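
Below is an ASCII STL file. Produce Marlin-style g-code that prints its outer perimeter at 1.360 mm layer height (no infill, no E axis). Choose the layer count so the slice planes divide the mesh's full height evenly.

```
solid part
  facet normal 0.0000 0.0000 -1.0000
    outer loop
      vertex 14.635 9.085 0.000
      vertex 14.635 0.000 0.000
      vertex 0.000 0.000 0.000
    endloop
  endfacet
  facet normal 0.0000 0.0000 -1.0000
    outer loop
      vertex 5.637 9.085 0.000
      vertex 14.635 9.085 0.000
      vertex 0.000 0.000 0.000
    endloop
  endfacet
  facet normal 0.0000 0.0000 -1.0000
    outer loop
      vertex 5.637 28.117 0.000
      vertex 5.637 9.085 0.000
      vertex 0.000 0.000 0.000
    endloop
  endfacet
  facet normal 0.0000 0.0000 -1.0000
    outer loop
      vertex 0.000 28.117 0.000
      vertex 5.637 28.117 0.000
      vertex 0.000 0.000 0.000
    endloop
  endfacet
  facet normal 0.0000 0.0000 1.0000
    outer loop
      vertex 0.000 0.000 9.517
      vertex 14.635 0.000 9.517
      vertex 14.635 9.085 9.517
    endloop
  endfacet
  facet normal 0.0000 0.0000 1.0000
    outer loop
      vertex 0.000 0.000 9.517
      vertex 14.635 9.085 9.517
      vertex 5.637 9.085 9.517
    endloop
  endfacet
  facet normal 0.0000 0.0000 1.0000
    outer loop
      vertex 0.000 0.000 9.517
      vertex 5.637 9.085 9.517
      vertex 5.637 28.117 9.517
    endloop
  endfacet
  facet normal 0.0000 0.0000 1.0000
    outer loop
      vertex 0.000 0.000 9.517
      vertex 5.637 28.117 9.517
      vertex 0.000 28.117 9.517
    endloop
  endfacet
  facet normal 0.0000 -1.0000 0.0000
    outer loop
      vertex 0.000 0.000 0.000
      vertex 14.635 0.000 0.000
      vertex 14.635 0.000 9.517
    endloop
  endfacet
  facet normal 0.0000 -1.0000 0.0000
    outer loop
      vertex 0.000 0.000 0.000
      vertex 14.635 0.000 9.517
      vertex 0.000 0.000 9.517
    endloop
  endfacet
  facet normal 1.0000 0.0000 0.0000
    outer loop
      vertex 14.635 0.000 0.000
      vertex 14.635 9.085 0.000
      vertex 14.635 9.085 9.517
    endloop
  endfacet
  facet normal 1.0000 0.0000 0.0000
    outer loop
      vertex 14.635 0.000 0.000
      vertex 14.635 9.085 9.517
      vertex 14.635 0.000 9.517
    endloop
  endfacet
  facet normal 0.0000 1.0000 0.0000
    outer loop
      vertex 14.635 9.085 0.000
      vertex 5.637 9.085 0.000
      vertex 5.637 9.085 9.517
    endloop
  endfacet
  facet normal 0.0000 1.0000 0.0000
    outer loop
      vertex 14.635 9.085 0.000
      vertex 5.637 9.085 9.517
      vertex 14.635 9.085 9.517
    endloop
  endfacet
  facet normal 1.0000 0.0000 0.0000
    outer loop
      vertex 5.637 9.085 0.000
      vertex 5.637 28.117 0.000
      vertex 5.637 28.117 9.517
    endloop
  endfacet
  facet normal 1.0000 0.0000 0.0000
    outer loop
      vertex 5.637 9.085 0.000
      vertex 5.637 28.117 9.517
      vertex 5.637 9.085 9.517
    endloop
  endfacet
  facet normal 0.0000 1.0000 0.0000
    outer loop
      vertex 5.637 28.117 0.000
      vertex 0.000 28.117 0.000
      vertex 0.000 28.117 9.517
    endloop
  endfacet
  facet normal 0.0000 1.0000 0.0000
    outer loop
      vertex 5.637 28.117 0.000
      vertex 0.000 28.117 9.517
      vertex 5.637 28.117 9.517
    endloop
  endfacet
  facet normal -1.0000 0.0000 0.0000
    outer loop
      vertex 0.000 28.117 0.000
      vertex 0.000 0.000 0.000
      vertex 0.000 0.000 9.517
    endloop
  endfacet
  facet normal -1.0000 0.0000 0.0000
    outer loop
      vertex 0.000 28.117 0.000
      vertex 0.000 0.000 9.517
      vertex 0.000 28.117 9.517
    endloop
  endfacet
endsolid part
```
; perimeter-only toolpath
G21 ; units = mm
G90 ; absolute positioning
G28 ; home
; layer 1
G0 Z1.360
G0 X0.000 Y0.000
G1 X14.635 Y0.000
G1 X14.635 Y9.085
G1 X5.637 Y9.085
G1 X5.637 Y28.117
G1 X0.000 Y28.117
G1 X0.000 Y0.000
; layer 2
G0 Z2.719
G0 X0.000 Y0.000
G1 X14.635 Y0.000
G1 X14.635 Y9.085
G1 X5.637 Y9.085
G1 X5.637 Y28.117
G1 X0.000 Y28.117
G1 X0.000 Y0.000
; layer 3
G0 Z4.079
G0 X0.000 Y0.000
G1 X14.635 Y0.000
G1 X14.635 Y9.085
G1 X5.637 Y9.085
G1 X5.637 Y28.117
G1 X0.000 Y28.117
G1 X0.000 Y0.000
; layer 4
G0 Z5.438
G0 X0.000 Y0.000
G1 X14.635 Y0.000
G1 X14.635 Y9.085
G1 X5.637 Y9.085
G1 X5.637 Y28.117
G1 X0.000 Y28.117
G1 X0.000 Y0.000
; layer 5
G0 Z6.798
G0 X0.000 Y0.000
G1 X14.635 Y0.000
G1 X14.635 Y9.085
G1 X5.637 Y9.085
G1 X5.637 Y28.117
G1 X0.000 Y28.117
G1 X0.000 Y0.000
; layer 6
G0 Z8.157
G0 X0.000 Y0.000
G1 X14.635 Y0.000
G1 X14.635 Y9.085
G1 X5.637 Y9.085
G1 X5.637 Y28.117
G1 X0.000 Y28.117
G1 X0.000 Y0.000
; layer 7
G0 Z9.517
G0 X0.000 Y0.000
G1 X14.635 Y0.000
G1 X14.635 Y9.085
G1 X5.637 Y9.085
G1 X5.637 Y28.117
G1 X0.000 Y28.117
G1 X0.000 Y0.000
M2 ; end

The solid is an L-shaped prism: outer 14.6 × 28.1 mm, arm thicknesses ≈ 9.09 mm (horizontal) and 5.64 mm (vertical), extruded 9.52 mm in z. Slicing at Δz = 1.360 mm — 7 equal slices spanning the solid's height, so layer i sits at z = i·h/7 — gives 7 non-empty perimeters. Each is a 6-segment closed polygon; G0 lifts to the layer z and rapids to the start vertex, then G1 traces the edges.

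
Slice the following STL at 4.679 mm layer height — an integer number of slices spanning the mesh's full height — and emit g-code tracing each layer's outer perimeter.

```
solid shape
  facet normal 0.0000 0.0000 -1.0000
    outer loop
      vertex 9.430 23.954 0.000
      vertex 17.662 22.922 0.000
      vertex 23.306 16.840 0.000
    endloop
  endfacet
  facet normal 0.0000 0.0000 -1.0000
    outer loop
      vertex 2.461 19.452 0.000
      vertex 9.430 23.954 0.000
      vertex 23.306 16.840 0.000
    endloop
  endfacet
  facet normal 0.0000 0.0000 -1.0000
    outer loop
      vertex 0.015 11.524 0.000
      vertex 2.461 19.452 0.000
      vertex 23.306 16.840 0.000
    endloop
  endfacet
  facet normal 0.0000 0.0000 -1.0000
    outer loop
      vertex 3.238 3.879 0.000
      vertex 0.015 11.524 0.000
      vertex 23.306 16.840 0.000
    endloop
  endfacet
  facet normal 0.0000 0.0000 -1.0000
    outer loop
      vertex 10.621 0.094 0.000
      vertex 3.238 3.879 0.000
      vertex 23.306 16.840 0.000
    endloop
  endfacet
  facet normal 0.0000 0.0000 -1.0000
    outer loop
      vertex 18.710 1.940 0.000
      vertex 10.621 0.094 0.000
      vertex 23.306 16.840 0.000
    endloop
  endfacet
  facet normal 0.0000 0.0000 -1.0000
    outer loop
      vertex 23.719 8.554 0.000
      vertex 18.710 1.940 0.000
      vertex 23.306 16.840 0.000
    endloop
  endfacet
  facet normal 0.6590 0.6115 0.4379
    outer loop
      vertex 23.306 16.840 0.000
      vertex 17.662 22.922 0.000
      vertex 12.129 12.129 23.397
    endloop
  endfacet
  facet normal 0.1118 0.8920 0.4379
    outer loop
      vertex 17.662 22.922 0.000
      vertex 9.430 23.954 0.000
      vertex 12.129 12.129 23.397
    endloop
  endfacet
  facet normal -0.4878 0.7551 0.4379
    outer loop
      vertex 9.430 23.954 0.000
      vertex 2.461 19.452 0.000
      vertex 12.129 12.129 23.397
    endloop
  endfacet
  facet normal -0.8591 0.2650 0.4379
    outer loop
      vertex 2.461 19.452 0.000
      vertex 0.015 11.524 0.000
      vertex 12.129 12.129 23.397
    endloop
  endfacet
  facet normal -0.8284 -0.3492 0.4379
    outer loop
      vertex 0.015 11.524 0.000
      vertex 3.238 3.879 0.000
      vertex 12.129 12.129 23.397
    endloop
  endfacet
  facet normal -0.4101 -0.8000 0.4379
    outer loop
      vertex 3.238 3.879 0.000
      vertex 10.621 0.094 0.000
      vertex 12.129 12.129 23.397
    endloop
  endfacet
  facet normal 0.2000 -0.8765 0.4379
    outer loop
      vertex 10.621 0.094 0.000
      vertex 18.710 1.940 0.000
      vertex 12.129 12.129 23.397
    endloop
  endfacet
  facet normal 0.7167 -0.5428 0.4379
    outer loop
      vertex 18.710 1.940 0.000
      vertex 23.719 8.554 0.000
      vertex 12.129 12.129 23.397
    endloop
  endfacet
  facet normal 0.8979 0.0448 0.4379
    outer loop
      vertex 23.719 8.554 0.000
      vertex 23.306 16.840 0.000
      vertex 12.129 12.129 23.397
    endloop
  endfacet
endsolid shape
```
; perimeter-only toolpath
G21 ; units = mm
G90 ; absolute positioning
G28 ; home
; layer 1
G0 Z4.679
G0 X21.071 Y15.898
G1 X16.555 Y20.763
G1 X9.970 Y21.589
G1 X4.395 Y17.987
G1 X2.438 Y11.645
G1 X5.016 Y5.529
G1 X10.923 Y2.501
G1 X17.394 Y3.978
G1 X21.401 Y9.269
G1 X21.071 Y15.898
; layer 2
G0 Z9.359
G0 X18.835 Y14.956
G1 X15.449 Y18.605
G1 X10.510 Y19.224
G1 X6.328 Y16.523
G1 X4.861 Y11.766
G1 X6.794 Y7.179
G1 X11.224 Y4.908
G1 X16.078 Y6.016
G1 X19.083 Y9.984
G1 X18.835 Y14.956
; layer 3
G0 Z14.038
G0 X16.600 Y14.013
G1 X14.342 Y16.446
G1 X11.049 Y16.859
G1 X8.262 Y15.058
G1 X7.283 Y11.887
G1 X8.573 Y8.829
G1 X11.526 Y7.315
G1 X14.761 Y8.053
G1 X16.765 Y10.699
G1 X16.600 Y14.013
; layer 4
G0 Z18.718
G0 X14.364 Y13.071
G1 X13.236 Y14.288
G1 X11.589 Y14.494
G1 X10.195 Y13.594
G1 X9.706 Y12.008
G1 X10.351 Y10.479
G1 X11.827 Y9.722
G1 X13.445 Y10.091
G1 X14.447 Y11.414
G1 X14.364 Y13.071
M2 ; end

The solid is a regular 9-sided pyramid, base circumscribed radius ≈ 12.1 mm, apex at z ≈ 23.4 mm. Slicing at Δz = 4.679 mm — 5 equal slices spanning the solid's height, so layer i sits at z = i·h/5 — gives 4 non-empty perimeters. Each is a 9-segment closed polygon; G0 lifts to the layer z and rapids to the start vertex, then G1 traces the edges. The cross-section shrinks linearly with z (the slice at the apex is degenerate and omitted).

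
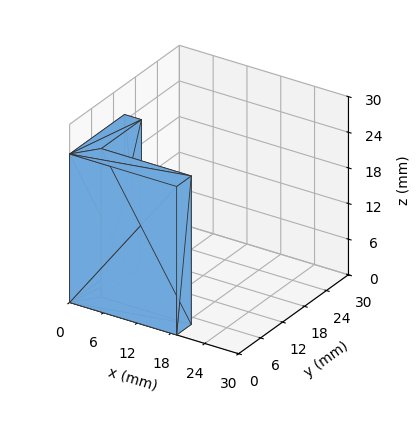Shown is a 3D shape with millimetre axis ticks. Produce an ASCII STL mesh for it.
Reading the render: the shape is an L-shaped prism: outer 19 × 15 mm, arm thicknesses ≈ 4 mm (horizontal) and 3 mm (vertical), extruded 25 mm in z (dimensions read to the nearest mm from the axis ticks). For the STL, each face is triangulated and given an outward normal.

solid part
  facet normal 0.0000 0.0000 -1.0000
    outer loop
      vertex 19.00 4.00 0.00
      vertex 19.00 0.00 0.00
      vertex 0.00 0.00 0.00
    endloop
  endfacet
  facet normal 0.0000 0.0000 -1.0000
    outer loop
      vertex 3.00 4.00 0.00
      vertex 19.00 4.00 0.00
      vertex 0.00 0.00 0.00
    endloop
  endfacet
  facet normal 0.0000 0.0000 -1.0000
    outer loop
      vertex 3.00 15.00 0.00
      vertex 3.00 4.00 0.00
      vertex 0.00 0.00 0.00
    endloop
  endfacet
  facet normal 0.0000 0.0000 -1.0000
    outer loop
      vertex 0.00 15.00 0.00
      vertex 3.00 15.00 0.00
      vertex 0.00 0.00 0.00
    endloop
  endfacet
  facet normal 0.0000 0.0000 1.0000
    outer loop
      vertex 0.00 0.00 25.00
      vertex 19.00 0.00 25.00
      vertex 19.00 4.00 25.00
    endloop
  endfacet
  facet normal 0.0000 0.0000 1.0000
    outer loop
      vertex 0.00 0.00 25.00
      vertex 19.00 4.00 25.00
      vertex 3.00 4.00 25.00
    endloop
  endfacet
  facet normal 0.0000 0.0000 1.0000
    outer loop
      vertex 0.00 0.00 25.00
      vertex 3.00 4.00 25.00
      vertex 3.00 15.00 25.00
    endloop
  endfacet
  facet normal 0.0000 0.0000 1.0000
    outer loop
      vertex 0.00 0.00 25.00
      vertex 3.00 15.00 25.00
      vertex 0.00 15.00 25.00
    endloop
  endfacet
  facet normal 0.0000 -1.0000 0.0000
    outer loop
      vertex 0.00 0.00 0.00
      vertex 19.00 0.00 0.00
      vertex 19.00 0.00 25.00
    endloop
  endfacet
  facet normal 0.0000 -1.0000 0.0000
    outer loop
      vertex 0.00 0.00 0.00
      vertex 19.00 0.00 25.00
      vertex 0.00 0.00 25.00
    endloop
  endfacet
  facet normal 1.0000 0.0000 0.0000
    outer loop
      vertex 19.00 0.00 0.00
      vertex 19.00 4.00 0.00
      vertex 19.00 4.00 25.00
    endloop
  endfacet
  facet normal 1.0000 0.0000 0.0000
    outer loop
      vertex 19.00 0.00 0.00
      vertex 19.00 4.00 25.00
      vertex 19.00 0.00 25.00
    endloop
  endfacet
  facet normal 0.0000 1.0000 0.0000
    outer loop
      vertex 19.00 4.00 0.00
      vertex 3.00 4.00 0.00
      vertex 3.00 4.00 25.00
    endloop
  endfacet
  facet normal 0.0000 1.0000 0.0000
    outer loop
      vertex 19.00 4.00 0.00
      vertex 3.00 4.00 25.00
      vertex 19.00 4.00 25.00
    endloop
  endfacet
  facet normal 1.0000 0.0000 0.0000
    outer loop
      vertex 3.00 4.00 0.00
      vertex 3.00 15.00 0.00
      vertex 3.00 15.00 25.00
    endloop
  endfacet
  facet normal 1.0000 0.0000 0.0000
    outer loop
      vertex 3.00 4.00 0.00
      vertex 3.00 15.00 25.00
      vertex 3.00 4.00 25.00
    endloop
  endfacet
  facet normal 0.0000 1.0000 0.0000
    outer loop
      vertex 3.00 15.00 0.00
      vertex 0.00 15.00 0.00
      vertex 0.00 15.00 25.00
    endloop
  endfacet
  facet normal 0.0000 1.0000 0.0000
    outer loop
      vertex 3.00 15.00 0.00
      vertex 0.00 15.00 25.00
      vertex 3.00 15.00 25.00
    endloop
  endfacet
  facet normal -1.0000 0.0000 0.0000
    outer loop
      vertex 0.00 15.00 0.00
      vertex 0.00 0.00 0.00
      vertex 0.00 0.00 25.00
    endloop
  endfacet
  facet normal -1.0000 0.0000 0.0000
    outer loop
      vertex 0.00 15.00 0.00
      vertex 0.00 0.00 25.00
      vertex 0.00 15.00 25.00
    endloop
  endfacet
endsolid part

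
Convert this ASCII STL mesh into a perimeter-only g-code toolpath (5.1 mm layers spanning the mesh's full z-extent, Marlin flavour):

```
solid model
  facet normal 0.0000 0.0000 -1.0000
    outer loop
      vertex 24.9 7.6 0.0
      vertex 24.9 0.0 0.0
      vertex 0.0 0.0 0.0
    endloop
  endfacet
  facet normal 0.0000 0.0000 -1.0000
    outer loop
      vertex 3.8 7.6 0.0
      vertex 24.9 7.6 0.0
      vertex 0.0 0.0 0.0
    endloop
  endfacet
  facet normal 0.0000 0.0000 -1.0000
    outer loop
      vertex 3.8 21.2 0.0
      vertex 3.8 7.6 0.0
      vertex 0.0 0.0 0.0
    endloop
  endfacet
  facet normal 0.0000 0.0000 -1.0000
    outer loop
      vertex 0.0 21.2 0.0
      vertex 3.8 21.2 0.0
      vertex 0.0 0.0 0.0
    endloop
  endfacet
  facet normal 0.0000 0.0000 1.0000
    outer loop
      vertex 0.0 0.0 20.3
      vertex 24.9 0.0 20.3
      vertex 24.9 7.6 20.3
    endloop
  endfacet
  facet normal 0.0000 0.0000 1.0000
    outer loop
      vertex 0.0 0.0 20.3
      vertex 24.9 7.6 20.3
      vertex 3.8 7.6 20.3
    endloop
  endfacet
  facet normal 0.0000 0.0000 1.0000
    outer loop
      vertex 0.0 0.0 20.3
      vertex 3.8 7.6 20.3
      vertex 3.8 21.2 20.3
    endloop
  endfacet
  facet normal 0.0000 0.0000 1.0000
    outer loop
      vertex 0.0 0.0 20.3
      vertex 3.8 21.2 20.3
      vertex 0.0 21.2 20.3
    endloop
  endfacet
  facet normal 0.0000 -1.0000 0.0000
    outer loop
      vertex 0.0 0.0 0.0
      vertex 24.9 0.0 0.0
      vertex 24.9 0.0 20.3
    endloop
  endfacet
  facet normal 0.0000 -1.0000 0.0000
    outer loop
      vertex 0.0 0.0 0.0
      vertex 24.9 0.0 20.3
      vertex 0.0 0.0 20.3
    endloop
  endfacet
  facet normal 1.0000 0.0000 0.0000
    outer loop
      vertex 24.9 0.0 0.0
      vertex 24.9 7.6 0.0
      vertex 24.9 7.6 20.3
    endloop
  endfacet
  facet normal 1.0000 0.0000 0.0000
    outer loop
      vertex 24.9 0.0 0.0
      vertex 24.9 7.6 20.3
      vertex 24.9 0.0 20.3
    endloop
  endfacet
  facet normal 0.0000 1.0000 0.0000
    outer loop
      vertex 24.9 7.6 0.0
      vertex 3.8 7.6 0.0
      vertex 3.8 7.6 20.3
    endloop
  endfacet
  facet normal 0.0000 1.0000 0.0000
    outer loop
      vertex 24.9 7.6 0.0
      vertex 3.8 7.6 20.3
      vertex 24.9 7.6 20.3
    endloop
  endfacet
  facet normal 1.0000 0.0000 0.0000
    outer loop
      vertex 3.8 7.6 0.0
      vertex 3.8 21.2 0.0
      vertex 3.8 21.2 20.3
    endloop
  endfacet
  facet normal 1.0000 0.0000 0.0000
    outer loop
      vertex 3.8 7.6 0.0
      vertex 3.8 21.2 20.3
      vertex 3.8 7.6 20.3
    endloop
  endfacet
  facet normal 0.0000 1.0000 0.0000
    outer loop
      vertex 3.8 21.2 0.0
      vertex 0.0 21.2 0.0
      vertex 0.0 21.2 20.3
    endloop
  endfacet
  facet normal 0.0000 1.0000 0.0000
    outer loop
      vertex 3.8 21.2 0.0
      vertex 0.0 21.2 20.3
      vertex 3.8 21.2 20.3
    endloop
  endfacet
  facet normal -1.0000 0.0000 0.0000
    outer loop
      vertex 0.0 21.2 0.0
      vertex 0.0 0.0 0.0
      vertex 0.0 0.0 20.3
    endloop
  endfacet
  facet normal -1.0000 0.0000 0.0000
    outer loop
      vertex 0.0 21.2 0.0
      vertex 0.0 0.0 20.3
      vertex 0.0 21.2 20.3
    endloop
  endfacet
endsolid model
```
; perimeter-only toolpath
G21 ; units = mm
G90 ; absolute positioning
G28 ; home
; layer 1
G0 Z5.1
G0 X0.0 Y0.0
G1 X24.9 Y0.0
G1 X24.9 Y7.6
G1 X3.8 Y7.6
G1 X3.8 Y21.2
G1 X0.0 Y21.2
G1 X0.0 Y0.0
; layer 2
G0 Z10.2
G0 X0.0 Y0.0
G1 X24.9 Y0.0
G1 X24.9 Y7.6
G1 X3.8 Y7.6
G1 X3.8 Y21.2
G1 X0.0 Y21.2
G1 X0.0 Y0.0
; layer 3
G0 Z15.2
G0 X0.0 Y0.0
G1 X24.9 Y0.0
G1 X24.9 Y7.6
G1 X3.8 Y7.6
G1 X3.8 Y21.2
G1 X0.0 Y21.2
G1 X0.0 Y0.0
; layer 4
G0 Z20.3
G0 X0.0 Y0.0
G1 X24.9 Y0.0
G1 X24.9 Y7.6
G1 X3.8 Y7.6
G1 X3.8 Y21.2
G1 X0.0 Y21.2
G1 X0.0 Y0.0
M2 ; end

The solid is an L-shaped prism: outer 24.9 × 21.2 mm, arm thicknesses ≈ 7.6 mm (horizontal) and 3.8 mm (vertical), extruded 20.3 mm in z. Slicing at Δz = 5.1 mm — 4 equal slices spanning the solid's height, so layer i sits at z = i·h/4 — gives 4 non-empty perimeters. Each is a 6-segment closed polygon; G0 lifts to the layer z and rapids to the start vertex, then G1 traces the edges.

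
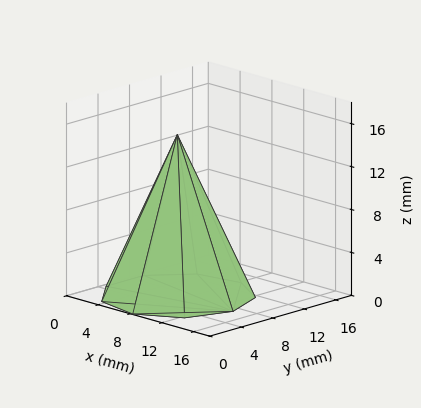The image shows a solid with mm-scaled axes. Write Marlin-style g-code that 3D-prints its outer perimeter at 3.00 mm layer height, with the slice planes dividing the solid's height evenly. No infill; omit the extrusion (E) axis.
Reading the render: the shape is a regular 9-sided pyramid, base circumscribed radius ≈ 7 mm, apex at z ≈ 15 mm (dimensions read to the nearest mm from the axis ticks). For the g-code, the solid's height is divided into equal slices at the stated Δz and each level perimeter traced with G1 moves after a G0 lift.

; perimeter-only toolpath
G21 ; units = mm
G90 ; absolute positioning
G28 ; home
; layer 1
G0 Z3.00
G0 X12.60 Y7.00
G1 X11.29 Y10.60
G1 X7.98 Y12.51
G1 X4.20 Y11.85
G1 X1.74 Y8.91
G1 X1.74 Y5.09
G1 X4.20 Y2.15
G1 X7.98 Y1.49
G1 X11.29 Y3.40
G1 X12.60 Y7.00
; layer 2
G0 Z6.00
G0 X11.20 Y7.00
G1 X10.22 Y9.70
G1 X7.73 Y11.13
G1 X4.90 Y10.64
G1 X3.05 Y8.43
G1 X3.05 Y5.57
G1 X4.90 Y3.36
G1 X7.73 Y2.87
G1 X10.22 Y4.30
G1 X11.20 Y7.00
; layer 3
G0 Z9.00
G0 X9.80 Y7.00
G1 X9.14 Y8.80
G1 X7.49 Y9.76
G1 X5.60 Y9.42
G1 X4.37 Y7.96
G1 X4.37 Y6.04
G1 X5.60 Y4.58
G1 X7.49 Y4.24
G1 X9.14 Y5.20
G1 X9.80 Y7.00
; layer 4
G0 Z12.00
G0 X8.40 Y7.00
G1 X8.07 Y7.90
G1 X7.24 Y8.38
G1 X6.30 Y8.21
G1 X5.68 Y7.48
G1 X5.68 Y6.52
G1 X6.30 Y5.79
G1 X7.24 Y5.62
G1 X8.07 Y6.10
G1 X8.40 Y7.00
M2 ; end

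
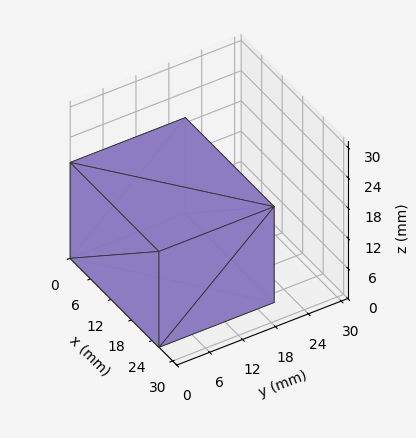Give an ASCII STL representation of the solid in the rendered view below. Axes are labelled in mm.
Reading the render: the shape is a rectangular box, roughly 26 × 21 mm footprint and 19 mm tall (dimensions read to the nearest mm from the axis ticks). For the STL, each face is triangulated and given an outward normal.

solid part
  facet normal 0.0000 0.0000 -1.0000
    outer loop
      vertex 26.000 21.000 0.000
      vertex 26.000 0.000 0.000
      vertex 0.000 0.000 0.000
    endloop
  endfacet
  facet normal 0.0000 0.0000 -1.0000
    outer loop
      vertex 0.000 21.000 0.000
      vertex 26.000 21.000 0.000
      vertex 0.000 0.000 0.000
    endloop
  endfacet
  facet normal 0.0000 0.0000 1.0000
    outer loop
      vertex 0.000 0.000 19.000
      vertex 26.000 0.000 19.000
      vertex 26.000 21.000 19.000
    endloop
  endfacet
  facet normal 0.0000 0.0000 1.0000
    outer loop
      vertex 0.000 0.000 19.000
      vertex 26.000 21.000 19.000
      vertex 0.000 21.000 19.000
    endloop
  endfacet
  facet normal 0.0000 -1.0000 0.0000
    outer loop
      vertex 0.000 0.000 0.000
      vertex 26.000 0.000 0.000
      vertex 26.000 0.000 19.000
    endloop
  endfacet
  facet normal 0.0000 -1.0000 0.0000
    outer loop
      vertex 0.000 0.000 0.000
      vertex 26.000 0.000 19.000
      vertex 0.000 0.000 19.000
    endloop
  endfacet
  facet normal 0.0000 1.0000 0.0000
    outer loop
      vertex 26.000 21.000 19.000
      vertex 26.000 21.000 0.000
      vertex 0.000 21.000 0.000
    endloop
  endfacet
  facet normal 0.0000 1.0000 0.0000
    outer loop
      vertex 0.000 21.000 19.000
      vertex 26.000 21.000 19.000
      vertex 0.000 21.000 0.000
    endloop
  endfacet
  facet normal -1.0000 0.0000 0.0000
    outer loop
      vertex 0.000 21.000 19.000
      vertex 0.000 21.000 0.000
      vertex 0.000 0.000 0.000
    endloop
  endfacet
  facet normal -1.0000 0.0000 0.0000
    outer loop
      vertex 0.000 0.000 19.000
      vertex 0.000 21.000 19.000
      vertex 0.000 0.000 0.000
    endloop
  endfacet
  facet normal 1.0000 0.0000 0.0000
    outer loop
      vertex 26.000 0.000 0.000
      vertex 26.000 21.000 0.000
      vertex 26.000 21.000 19.000
    endloop
  endfacet
  facet normal 1.0000 0.0000 0.0000
    outer loop
      vertex 26.000 0.000 0.000
      vertex 26.000 21.000 19.000
      vertex 26.000 0.000 19.000
    endloop
  endfacet
endsolid part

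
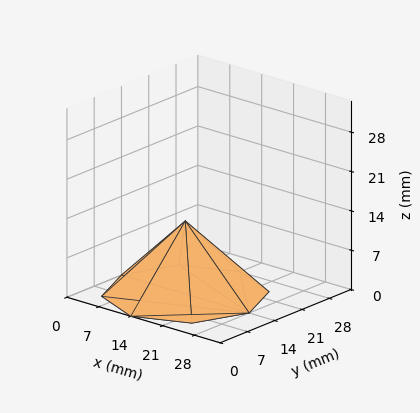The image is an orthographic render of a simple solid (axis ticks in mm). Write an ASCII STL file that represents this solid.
Reading the render: the shape is a regular 8-sided pyramid, base circumscribed radius ≈ 14 mm, apex at z ≈ 13 mm (dimensions read to the nearest mm from the axis ticks). For the STL, each face is triangulated and given an outward normal.

solid part
  facet normal 0.0000 0.0000 -1.0000
    outer loop
      vertex 14.0 28.0 0.0
      vertex 23.9 23.9 0.0
      vertex 28.0 14.0 0.0
    endloop
  endfacet
  facet normal 0.0000 0.0000 -1.0000
    outer loop
      vertex 4.1 23.9 0.0
      vertex 14.0 28.0 0.0
      vertex 28.0 14.0 0.0
    endloop
  endfacet
  facet normal 0.0000 0.0000 -1.0000
    outer loop
      vertex 0.0 14.0 0.0
      vertex 4.1 23.9 0.0
      vertex 28.0 14.0 0.0
    endloop
  endfacet
  facet normal 0.0000 0.0000 -1.0000
    outer loop
      vertex 4.1 4.1 0.0
      vertex 0.0 14.0 0.0
      vertex 28.0 14.0 0.0
    endloop
  endfacet
  facet normal 0.0000 0.0000 -1.0000
    outer loop
      vertex 14.0 0.0 0.0
      vertex 4.1 4.1 0.0
      vertex 28.0 14.0 0.0
    endloop
  endfacet
  facet normal 0.0000 0.0000 -1.0000
    outer loop
      vertex 23.9 4.1 0.0
      vertex 14.0 0.0 0.0
      vertex 28.0 14.0 0.0
    endloop
  endfacet
  facet normal 0.6549 0.2712 0.7053
    outer loop
      vertex 28.0 14.0 0.0
      vertex 23.9 23.9 0.0
      vertex 14.0 14.0 13.0
    endloop
  endfacet
  facet normal 0.2712 0.6549 0.7053
    outer loop
      vertex 23.9 23.9 0.0
      vertex 14.0 28.0 0.0
      vertex 14.0 14.0 13.0
    endloop
  endfacet
  facet normal -0.2712 0.6549 0.7053
    outer loop
      vertex 14.0 28.0 0.0
      vertex 4.1 23.9 0.0
      vertex 14.0 14.0 13.0
    endloop
  endfacet
  facet normal -0.6549 0.2712 0.7053
    outer loop
      vertex 4.1 23.9 0.0
      vertex 0.0 14.0 0.0
      vertex 14.0 14.0 13.0
    endloop
  endfacet
  facet normal -0.6549 -0.2712 0.7053
    outer loop
      vertex 0.0 14.0 0.0
      vertex 4.1 4.1 0.0
      vertex 14.0 14.0 13.0
    endloop
  endfacet
  facet normal -0.2712 -0.6549 0.7053
    outer loop
      vertex 4.1 4.1 0.0
      vertex 14.0 0.0 0.0
      vertex 14.0 14.0 13.0
    endloop
  endfacet
  facet normal 0.2712 -0.6549 0.7053
    outer loop
      vertex 14.0 0.0 0.0
      vertex 23.9 4.1 0.0
      vertex 14.0 14.0 13.0
    endloop
  endfacet
  facet normal 0.6549 -0.2712 0.7053
    outer loop
      vertex 23.9 4.1 0.0
      vertex 28.0 14.0 0.0
      vertex 14.0 14.0 13.0
    endloop
  endfacet
endsolid part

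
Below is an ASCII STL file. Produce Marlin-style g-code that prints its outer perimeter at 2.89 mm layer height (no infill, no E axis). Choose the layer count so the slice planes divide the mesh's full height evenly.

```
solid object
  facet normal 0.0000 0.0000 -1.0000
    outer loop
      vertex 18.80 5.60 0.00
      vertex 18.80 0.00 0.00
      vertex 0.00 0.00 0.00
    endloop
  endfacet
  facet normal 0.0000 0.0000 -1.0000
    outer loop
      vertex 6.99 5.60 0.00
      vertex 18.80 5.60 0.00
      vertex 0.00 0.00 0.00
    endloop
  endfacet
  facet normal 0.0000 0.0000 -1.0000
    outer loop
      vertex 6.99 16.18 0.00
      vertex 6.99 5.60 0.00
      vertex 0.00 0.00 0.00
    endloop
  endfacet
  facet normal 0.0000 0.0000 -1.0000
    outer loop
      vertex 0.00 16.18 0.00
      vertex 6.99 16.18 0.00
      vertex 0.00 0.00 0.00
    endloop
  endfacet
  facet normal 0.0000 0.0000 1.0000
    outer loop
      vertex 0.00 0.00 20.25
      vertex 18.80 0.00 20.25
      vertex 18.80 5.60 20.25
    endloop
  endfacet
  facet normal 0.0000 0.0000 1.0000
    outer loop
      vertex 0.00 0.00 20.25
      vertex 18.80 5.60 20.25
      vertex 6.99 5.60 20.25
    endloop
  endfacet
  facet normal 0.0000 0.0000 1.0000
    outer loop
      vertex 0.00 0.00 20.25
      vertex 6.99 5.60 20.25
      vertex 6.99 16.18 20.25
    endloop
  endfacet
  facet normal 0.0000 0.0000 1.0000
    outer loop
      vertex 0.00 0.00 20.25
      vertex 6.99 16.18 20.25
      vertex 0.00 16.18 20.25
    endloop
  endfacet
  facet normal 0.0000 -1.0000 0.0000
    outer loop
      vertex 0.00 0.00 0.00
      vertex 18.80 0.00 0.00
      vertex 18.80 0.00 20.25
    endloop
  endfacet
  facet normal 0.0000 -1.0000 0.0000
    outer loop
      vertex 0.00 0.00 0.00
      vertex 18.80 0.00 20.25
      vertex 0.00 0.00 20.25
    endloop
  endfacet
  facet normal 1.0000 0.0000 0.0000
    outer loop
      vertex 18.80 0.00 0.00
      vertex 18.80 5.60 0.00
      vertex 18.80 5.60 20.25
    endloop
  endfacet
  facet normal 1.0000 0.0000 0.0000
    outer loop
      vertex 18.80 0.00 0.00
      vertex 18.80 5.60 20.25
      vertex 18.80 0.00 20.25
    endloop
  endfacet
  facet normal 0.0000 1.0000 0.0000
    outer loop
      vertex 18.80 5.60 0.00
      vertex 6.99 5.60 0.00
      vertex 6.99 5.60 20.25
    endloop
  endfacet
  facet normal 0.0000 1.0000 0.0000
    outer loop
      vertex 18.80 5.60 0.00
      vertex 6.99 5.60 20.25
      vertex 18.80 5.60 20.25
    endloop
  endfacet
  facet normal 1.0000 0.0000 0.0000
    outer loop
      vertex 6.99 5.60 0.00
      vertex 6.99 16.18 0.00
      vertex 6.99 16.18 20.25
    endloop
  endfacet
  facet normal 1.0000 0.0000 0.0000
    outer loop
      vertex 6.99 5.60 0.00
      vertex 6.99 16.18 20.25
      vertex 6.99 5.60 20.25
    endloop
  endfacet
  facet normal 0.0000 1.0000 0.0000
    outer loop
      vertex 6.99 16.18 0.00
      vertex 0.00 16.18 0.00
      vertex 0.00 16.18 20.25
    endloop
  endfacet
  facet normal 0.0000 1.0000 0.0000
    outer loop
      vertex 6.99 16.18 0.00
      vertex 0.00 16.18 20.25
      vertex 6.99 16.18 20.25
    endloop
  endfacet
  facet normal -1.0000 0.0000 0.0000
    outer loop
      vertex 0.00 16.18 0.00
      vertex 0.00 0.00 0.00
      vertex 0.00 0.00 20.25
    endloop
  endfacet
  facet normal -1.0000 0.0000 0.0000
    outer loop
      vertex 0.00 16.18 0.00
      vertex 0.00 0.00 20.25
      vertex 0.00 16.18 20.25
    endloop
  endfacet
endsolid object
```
; perimeter-only toolpath
G21 ; units = mm
G90 ; absolute positioning
G28 ; home
; layer 1
G0 Z2.89
G0 X0.00 Y0.00
G1 X18.80 Y0.00
G1 X18.80 Y5.60
G1 X6.99 Y5.60
G1 X6.99 Y16.18
G1 X0.00 Y16.18
G1 X0.00 Y0.00
; layer 2
G0 Z5.79
G0 X0.00 Y0.00
G1 X18.80 Y0.00
G1 X18.80 Y5.60
G1 X6.99 Y5.60
G1 X6.99 Y16.18
G1 X0.00 Y16.18
G1 X0.00 Y0.00
; layer 3
G0 Z8.68
G0 X0.00 Y0.00
G1 X18.80 Y0.00
G1 X18.80 Y5.60
G1 X6.99 Y5.60
G1 X6.99 Y16.18
G1 X0.00 Y16.18
G1 X0.00 Y0.00
; layer 4
G0 Z11.57
G0 X0.00 Y0.00
G1 X18.80 Y0.00
G1 X18.80 Y5.60
G1 X6.99 Y5.60
G1 X6.99 Y16.18
G1 X0.00 Y16.18
G1 X0.00 Y0.00
; layer 5
G0 Z14.46
G0 X0.00 Y0.00
G1 X18.80 Y0.00
G1 X18.80 Y5.60
G1 X6.99 Y5.60
G1 X6.99 Y16.18
G1 X0.00 Y16.18
G1 X0.00 Y0.00
; layer 6
G0 Z17.36
G0 X0.00 Y0.00
G1 X18.80 Y0.00
G1 X18.80 Y5.60
G1 X6.99 Y5.60
G1 X6.99 Y16.18
G1 X0.00 Y16.18
G1 X0.00 Y0.00
; layer 7
G0 Z20.25
G0 X0.00 Y0.00
G1 X18.80 Y0.00
G1 X18.80 Y5.60
G1 X6.99 Y5.60
G1 X6.99 Y16.18
G1 X0.00 Y16.18
G1 X0.00 Y0.00
M2 ; end

The solid is an L-shaped prism: outer 18.8 × 16.2 mm, arm thicknesses ≈ 5.6 mm (horizontal) and 6.99 mm (vertical), extruded 20.2 mm in z. Slicing at Δz = 2.89 mm — 7 equal slices spanning the solid's height, so layer i sits at z = i·h/7 — gives 7 non-empty perimeters. Each is a 6-segment closed polygon; G0 lifts to the layer z and rapids to the start vertex, then G1 traces the edges.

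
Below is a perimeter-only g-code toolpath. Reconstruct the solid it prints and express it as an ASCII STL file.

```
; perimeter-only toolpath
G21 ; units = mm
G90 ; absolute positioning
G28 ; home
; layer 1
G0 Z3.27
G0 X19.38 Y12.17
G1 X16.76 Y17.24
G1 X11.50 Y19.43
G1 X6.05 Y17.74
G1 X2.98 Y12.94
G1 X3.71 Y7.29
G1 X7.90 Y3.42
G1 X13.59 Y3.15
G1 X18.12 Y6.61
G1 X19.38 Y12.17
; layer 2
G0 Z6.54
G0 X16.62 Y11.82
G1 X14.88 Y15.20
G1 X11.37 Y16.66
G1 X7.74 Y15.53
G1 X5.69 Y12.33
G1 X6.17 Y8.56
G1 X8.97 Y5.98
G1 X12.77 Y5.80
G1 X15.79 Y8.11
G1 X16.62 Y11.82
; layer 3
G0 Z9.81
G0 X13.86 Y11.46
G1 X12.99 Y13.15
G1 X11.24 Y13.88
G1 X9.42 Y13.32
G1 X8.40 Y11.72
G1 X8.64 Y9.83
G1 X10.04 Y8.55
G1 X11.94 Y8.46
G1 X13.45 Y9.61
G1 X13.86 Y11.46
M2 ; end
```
solid part
  facet normal 0.0000 0.0000 -1.0000
    outer loop
      vertex 11.63 22.21 0.00
      vertex 18.64 19.28 0.00
      vertex 22.13 12.53 0.00
    endloop
  endfacet
  facet normal 0.0000 0.0000 -1.0000
    outer loop
      vertex 4.37 19.95 0.00
      vertex 11.63 22.21 0.00
      vertex 22.13 12.53 0.00
    endloop
  endfacet
  facet normal 0.0000 0.0000 -1.0000
    outer loop
      vertex 0.27 13.55 0.00
      vertex 4.37 19.95 0.00
      vertex 22.13 12.53 0.00
    endloop
  endfacet
  facet normal 0.0000 0.0000 -1.0000
    outer loop
      vertex 1.24 6.01 0.00
      vertex 0.27 13.55 0.00
      vertex 22.13 12.53 0.00
    endloop
  endfacet
  facet normal 0.0000 0.0000 -1.0000
    outer loop
      vertex 6.83 0.86 0.00
      vertex 1.24 6.01 0.00
      vertex 22.13 12.53 0.00
    endloop
  endfacet
  facet normal 0.0000 0.0000 -1.0000
    outer loop
      vertex 14.42 0.50 0.00
      vertex 6.83 0.86 0.00
      vertex 22.13 12.53 0.00
    endloop
  endfacet
  facet normal 0.0000 0.0000 -1.0000
    outer loop
      vertex 20.46 5.11 0.00
      vertex 14.42 0.50 0.00
      vertex 22.13 12.53 0.00
    endloop
  endfacet
  facet normal 0.6942 0.3589 0.6239
    outer loop
      vertex 22.13 12.53 0.00
      vertex 18.64 19.28 0.00
      vertex 11.11 11.11 13.08
    endloop
  endfacet
  facet normal 0.3014 0.7211 0.6239
    outer loop
      vertex 18.64 19.28 0.00
      vertex 11.63 22.21 0.00
      vertex 11.11 11.11 13.08
    endloop
  endfacet
  facet normal -0.2323 0.7461 0.6240
    outer loop
      vertex 11.63 22.21 0.00
      vertex 4.37 19.95 0.00
      vertex 11.11 11.11 13.08
    endloop
  endfacet
  facet normal -0.6580 0.4215 0.6240
    outer loop
      vertex 4.37 19.95 0.00
      vertex 0.27 13.55 0.00
      vertex 11.11 11.11 13.08
    endloop
  endfacet
  facet normal -0.7752 -0.0997 0.6238
    outer loop
      vertex 0.27 13.55 0.00
      vertex 1.24 6.01 0.00
      vertex 11.11 11.11 13.08
    endloop
  endfacet
  facet normal -0.5296 -0.5748 0.6238
    outer loop
      vertex 1.24 6.01 0.00
      vertex 6.83 0.86 0.00
      vertex 11.11 11.11 13.08
    endloop
  endfacet
  facet normal -0.0370 -0.7807 0.6239
    outer loop
      vertex 6.83 0.86 0.00
      vertex 14.42 0.50 0.00
      vertex 11.11 11.11 13.08
    endloop
  endfacet
  facet normal 0.4741 -0.6212 0.6239
    outer loop
      vertex 14.42 0.50 0.00
      vertex 20.46 5.11 0.00
      vertex 11.11 11.11 13.08
    endloop
  endfacet
  facet normal 0.7625 -0.1716 0.6238
    outer loop
      vertex 20.46 5.11 0.00
      vertex 22.13 12.53 0.00
      vertex 11.11 11.11 13.08
    endloop
  endfacet
endsolid part

The G0 Z moves step by Δz≈3.27 mm. The G1 loops shrink linearly with z, so the solid tapers from its base footprint up to z≈13.1. Closing with a flat bottom cap and the tapered top and triangulating gives 16 facets — a regular 9-sided pyramid, base circumscribed radius ≈ 11.1 mm, apex at z ≈ 13.1 mm.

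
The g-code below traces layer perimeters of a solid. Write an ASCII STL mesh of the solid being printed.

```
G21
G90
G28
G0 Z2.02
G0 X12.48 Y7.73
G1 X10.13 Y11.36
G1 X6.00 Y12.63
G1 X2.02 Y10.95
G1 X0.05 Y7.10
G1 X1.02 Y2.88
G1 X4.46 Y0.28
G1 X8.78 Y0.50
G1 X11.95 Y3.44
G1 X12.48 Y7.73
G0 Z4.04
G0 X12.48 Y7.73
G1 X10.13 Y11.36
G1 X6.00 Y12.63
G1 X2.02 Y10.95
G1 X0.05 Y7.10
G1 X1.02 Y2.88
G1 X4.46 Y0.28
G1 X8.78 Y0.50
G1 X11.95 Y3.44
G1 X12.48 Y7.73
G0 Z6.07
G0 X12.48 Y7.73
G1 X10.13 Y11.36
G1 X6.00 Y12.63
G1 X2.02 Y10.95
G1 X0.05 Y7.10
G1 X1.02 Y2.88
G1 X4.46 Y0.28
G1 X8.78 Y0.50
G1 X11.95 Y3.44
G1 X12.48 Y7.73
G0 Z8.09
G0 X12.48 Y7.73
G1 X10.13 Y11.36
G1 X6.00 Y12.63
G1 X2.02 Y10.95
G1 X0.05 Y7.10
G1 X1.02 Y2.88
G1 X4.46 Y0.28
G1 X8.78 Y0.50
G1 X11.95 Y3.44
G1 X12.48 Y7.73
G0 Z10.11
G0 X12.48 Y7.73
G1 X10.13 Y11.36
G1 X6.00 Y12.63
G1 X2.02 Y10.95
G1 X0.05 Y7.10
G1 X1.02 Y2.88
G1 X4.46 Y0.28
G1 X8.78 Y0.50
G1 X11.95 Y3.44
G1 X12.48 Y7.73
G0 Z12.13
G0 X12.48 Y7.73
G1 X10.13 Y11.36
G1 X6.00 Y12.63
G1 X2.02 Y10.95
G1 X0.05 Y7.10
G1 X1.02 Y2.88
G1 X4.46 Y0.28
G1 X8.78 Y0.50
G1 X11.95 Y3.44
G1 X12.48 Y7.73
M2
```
solid part
  facet normal 0.0000 0.0000 -1.0000
    outer loop
      vertex 6.00 12.63 0.00
      vertex 10.13 11.36 0.00
      vertex 12.48 7.73 0.00
    endloop
  endfacet
  facet normal 0.0000 0.0000 -1.0000
    outer loop
      vertex 2.02 10.95 0.00
      vertex 6.00 12.63 0.00
      vertex 12.48 7.73 0.00
    endloop
  endfacet
  facet normal 0.0000 0.0000 -1.0000
    outer loop
      vertex 0.05 7.10 0.00
      vertex 2.02 10.95 0.00
      vertex 12.48 7.73 0.00
    endloop
  endfacet
  facet normal 0.0000 0.0000 -1.0000
    outer loop
      vertex 1.02 2.88 0.00
      vertex 0.05 7.10 0.00
      vertex 12.48 7.73 0.00
    endloop
  endfacet
  facet normal 0.0000 0.0000 -1.0000
    outer loop
      vertex 4.46 0.28 0.00
      vertex 1.02 2.88 0.00
      vertex 12.48 7.73 0.00
    endloop
  endfacet
  facet normal 0.0000 0.0000 -1.0000
    outer loop
      vertex 8.78 0.50 0.00
      vertex 4.46 0.28 0.00
      vertex 12.48 7.73 0.00
    endloop
  endfacet
  facet normal 0.0000 0.0000 -1.0000
    outer loop
      vertex 11.95 3.44 0.00
      vertex 8.78 0.50 0.00
      vertex 12.48 7.73 0.00
    endloop
  endfacet
  facet normal 0.0000 0.0000 1.0000
    outer loop
      vertex 12.48 7.73 12.13
      vertex 10.13 11.36 12.13
      vertex 6.00 12.63 12.13
    endloop
  endfacet
  facet normal 0.0000 0.0000 1.0000
    outer loop
      vertex 12.48 7.73 12.13
      vertex 6.00 12.63 12.13
      vertex 2.02 10.95 12.13
    endloop
  endfacet
  facet normal 0.0000 0.0000 1.0000
    outer loop
      vertex 12.48 7.73 12.13
      vertex 2.02 10.95 12.13
      vertex 0.05 7.10 12.13
    endloop
  endfacet
  facet normal 0.0000 0.0000 1.0000
    outer loop
      vertex 12.48 7.73 12.13
      vertex 0.05 7.10 12.13
      vertex 1.02 2.88 12.13
    endloop
  endfacet
  facet normal 0.0000 0.0000 1.0000
    outer loop
      vertex 12.48 7.73 12.13
      vertex 1.02 2.88 12.13
      vertex 4.46 0.28 12.13
    endloop
  endfacet
  facet normal 0.0000 0.0000 1.0000
    outer loop
      vertex 12.48 7.73 12.13
      vertex 4.46 0.28 12.13
      vertex 8.78 0.50 12.13
    endloop
  endfacet
  facet normal 0.0000 0.0000 1.0000
    outer loop
      vertex 12.48 7.73 12.13
      vertex 8.78 0.50 12.13
      vertex 11.95 3.44 12.13
    endloop
  endfacet
  facet normal 0.8394 0.5434 0.0000
    outer loop
      vertex 12.48 7.73 0.00
      vertex 10.13 11.36 0.00
      vertex 10.13 11.36 12.13
    endloop
  endfacet
  facet normal 0.8394 0.5434 0.0000
    outer loop
      vertex 12.48 7.73 0.00
      vertex 10.13 11.36 12.13
      vertex 12.48 7.73 12.13
    endloop
  endfacet
  facet normal 0.2939 0.9558 0.0000
    outer loop
      vertex 10.13 11.36 0.00
      vertex 6.00 12.63 0.00
      vertex 6.00 12.63 12.13
    endloop
  endfacet
  facet normal 0.2939 0.9558 0.0000
    outer loop
      vertex 10.13 11.36 0.00
      vertex 6.00 12.63 12.13
      vertex 10.13 11.36 12.13
    endloop
  endfacet
  facet normal -0.3889 0.9213 0.0000
    outer loop
      vertex 6.00 12.63 0.00
      vertex 2.02 10.95 0.00
      vertex 2.02 10.95 12.13
    endloop
  endfacet
  facet normal -0.3889 0.9213 0.0000
    outer loop
      vertex 6.00 12.63 0.00
      vertex 2.02 10.95 12.13
      vertex 6.00 12.63 12.13
    endloop
  endfacet
  facet normal -0.8902 0.4555 0.0000
    outer loop
      vertex 2.02 10.95 0.00
      vertex 0.05 7.10 0.00
      vertex 0.05 7.10 12.13
    endloop
  endfacet
  facet normal -0.8902 0.4555 0.0000
    outer loop
      vertex 2.02 10.95 0.00
      vertex 0.05 7.10 12.13
      vertex 2.02 10.95 12.13
    endloop
  endfacet
  facet normal -0.9746 -0.2240 0.0000
    outer loop
      vertex 0.05 7.10 0.00
      vertex 1.02 2.88 0.00
      vertex 1.02 2.88 12.13
    endloop
  endfacet
  facet normal -0.9746 -0.2240 0.0000
    outer loop
      vertex 0.05 7.10 0.00
      vertex 1.02 2.88 12.13
      vertex 0.05 7.10 12.13
    endloop
  endfacet
  facet normal -0.6030 -0.7978 0.0000
    outer loop
      vertex 1.02 2.88 0.00
      vertex 4.46 0.28 0.00
      vertex 4.46 0.28 12.13
    endloop
  endfacet
  facet normal -0.6030 -0.7978 0.0000
    outer loop
      vertex 1.02 2.88 0.00
      vertex 4.46 0.28 12.13
      vertex 1.02 2.88 12.13
    endloop
  endfacet
  facet normal 0.0509 -0.9987 0.0000
    outer loop
      vertex 4.46 0.28 0.00
      vertex 8.78 0.50 0.00
      vertex 8.78 0.50 12.13
    endloop
  endfacet
  facet normal 0.0509 -0.9987 0.0000
    outer loop
      vertex 4.46 0.28 0.00
      vertex 8.78 0.50 12.13
      vertex 4.46 0.28 12.13
    endloop
  endfacet
  facet normal 0.6800 -0.7332 0.0000
    outer loop
      vertex 8.78 0.50 0.00
      vertex 11.95 3.44 0.00
      vertex 11.95 3.44 12.13
    endloop
  endfacet
  facet normal 0.6800 -0.7332 0.0000
    outer loop
      vertex 8.78 0.50 0.00
      vertex 11.95 3.44 12.13
      vertex 8.78 0.50 12.13
    endloop
  endfacet
  facet normal 0.9925 -0.1226 0.0000
    outer loop
      vertex 11.95 3.44 0.00
      vertex 12.48 7.73 0.00
      vertex 12.48 7.73 12.13
    endloop
  endfacet
  facet normal 0.9925 -0.1226 0.0000
    outer loop
      vertex 11.95 3.44 0.00
      vertex 12.48 7.73 12.13
      vertex 11.95 3.44 12.13
    endloop
  endfacet
endsolid part

The G0 Z moves step by Δz≈2.02 mm. Every layer's G1 loop is the same polygon, so the solid is a straight extrusion of it from z=0 to z≈12.1. Closing with flat bottom and top caps and triangulating gives 32 facets — a regular 9-sided prism (a cylinder approximated with 9 flat sides), circumscribed radius ≈ 6.32 mm, height ≈ 12.1 mm.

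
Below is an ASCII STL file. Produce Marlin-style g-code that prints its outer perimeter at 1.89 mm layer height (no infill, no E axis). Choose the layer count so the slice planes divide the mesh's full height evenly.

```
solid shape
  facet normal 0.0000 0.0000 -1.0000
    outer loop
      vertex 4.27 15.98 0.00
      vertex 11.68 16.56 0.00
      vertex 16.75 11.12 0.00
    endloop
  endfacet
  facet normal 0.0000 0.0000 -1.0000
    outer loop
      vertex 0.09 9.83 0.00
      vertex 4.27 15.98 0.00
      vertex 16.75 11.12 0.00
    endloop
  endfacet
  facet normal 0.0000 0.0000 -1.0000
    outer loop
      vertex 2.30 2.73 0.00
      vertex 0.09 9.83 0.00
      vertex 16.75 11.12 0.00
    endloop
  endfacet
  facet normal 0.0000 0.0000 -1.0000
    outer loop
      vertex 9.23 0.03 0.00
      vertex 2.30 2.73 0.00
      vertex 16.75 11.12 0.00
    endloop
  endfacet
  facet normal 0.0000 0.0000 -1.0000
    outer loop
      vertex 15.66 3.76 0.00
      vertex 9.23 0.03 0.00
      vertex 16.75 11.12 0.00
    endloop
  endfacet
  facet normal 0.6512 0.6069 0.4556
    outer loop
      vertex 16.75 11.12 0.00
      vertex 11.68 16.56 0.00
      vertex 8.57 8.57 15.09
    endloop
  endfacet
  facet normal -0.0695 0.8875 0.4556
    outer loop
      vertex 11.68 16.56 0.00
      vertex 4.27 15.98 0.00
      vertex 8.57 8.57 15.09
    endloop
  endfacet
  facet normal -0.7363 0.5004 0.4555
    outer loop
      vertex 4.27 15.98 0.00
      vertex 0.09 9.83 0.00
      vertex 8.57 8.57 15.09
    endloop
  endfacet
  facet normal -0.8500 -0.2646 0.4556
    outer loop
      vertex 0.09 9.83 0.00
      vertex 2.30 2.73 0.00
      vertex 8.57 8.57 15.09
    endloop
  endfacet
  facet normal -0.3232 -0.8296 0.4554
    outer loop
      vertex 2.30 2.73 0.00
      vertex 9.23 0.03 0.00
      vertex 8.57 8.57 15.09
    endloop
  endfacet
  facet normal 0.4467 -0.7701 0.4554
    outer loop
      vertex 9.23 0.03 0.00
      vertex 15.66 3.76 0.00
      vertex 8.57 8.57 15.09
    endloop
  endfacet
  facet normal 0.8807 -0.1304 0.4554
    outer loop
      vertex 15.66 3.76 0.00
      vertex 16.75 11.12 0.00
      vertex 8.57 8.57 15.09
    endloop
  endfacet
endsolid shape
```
; perimeter-only toolpath
G21 ; units = mm
G90 ; absolute positioning
G28 ; home
; layer 1
G0 Z1.89
G0 X15.73 Y10.80
G1 X11.29 Y15.56
G1 X4.81 Y15.05
G1 X1.15 Y9.67
G1 X3.08 Y3.46
G1 X9.15 Y1.10
G1 X14.77 Y4.36
G1 X15.73 Y10.80
; layer 2
G0 Z3.77
G0 X14.71 Y10.48
G1 X10.90 Y14.56
G1 X5.34 Y14.13
G1 X2.21 Y9.52
G1 X3.87 Y4.19
G1 X9.07 Y2.17
G1 X13.89 Y4.96
G1 X14.71 Y10.48
; layer 3
G0 Z5.66
G0 X13.68 Y10.16
G1 X10.51 Y13.56
G1 X5.88 Y13.20
G1 X3.27 Y9.36
G1 X4.65 Y4.92
G1 X8.98 Y3.23
G1 X13.00 Y5.56
G1 X13.68 Y10.16
; layer 4
G0 Z7.54
G0 X12.66 Y9.84
G1 X10.12 Y12.56
G1 X6.42 Y12.28
G1 X4.33 Y9.20
G1 X5.44 Y5.65
G1 X8.90 Y4.30
G1 X12.12 Y6.17
G1 X12.66 Y9.84
; layer 5
G0 Z9.43
G0 X11.64 Y9.53
G1 X9.74 Y11.57
G1 X6.96 Y11.35
G1 X5.39 Y9.04
G1 X6.22 Y6.38
G1 X8.82 Y5.37
G1 X11.23 Y6.77
G1 X11.64 Y9.53
; layer 6
G0 Z11.32
G0 X10.62 Y9.21
G1 X9.35 Y10.57
G1 X7.49 Y10.42
G1 X6.45 Y8.88
G1 X7.00 Y7.11
G1 X8.73 Y6.43
G1 X10.34 Y7.37
G1 X10.62 Y9.21
; layer 7
G0 Z13.20
G0 X9.59 Y8.89
G1 X8.96 Y9.57
G1 X8.03 Y9.50
G1 X7.51 Y8.73
G1 X7.79 Y7.84
G1 X8.65 Y7.50
G1 X9.46 Y7.97
G1 X9.59 Y8.89
M2 ; end

The solid is a regular 7-sided pyramid, base circumscribed radius ≈ 8.57 mm, apex at z ≈ 15.1 mm. Slicing at Δz = 1.89 mm — 8 equal slices spanning the solid's height, so layer i sits at z = i·h/8 — gives 7 non-empty perimeters. Each is a 7-segment closed polygon; G0 lifts to the layer z and rapids to the start vertex, then G1 traces the edges. The cross-section shrinks linearly with z (the slice at the apex is degenerate and omitted).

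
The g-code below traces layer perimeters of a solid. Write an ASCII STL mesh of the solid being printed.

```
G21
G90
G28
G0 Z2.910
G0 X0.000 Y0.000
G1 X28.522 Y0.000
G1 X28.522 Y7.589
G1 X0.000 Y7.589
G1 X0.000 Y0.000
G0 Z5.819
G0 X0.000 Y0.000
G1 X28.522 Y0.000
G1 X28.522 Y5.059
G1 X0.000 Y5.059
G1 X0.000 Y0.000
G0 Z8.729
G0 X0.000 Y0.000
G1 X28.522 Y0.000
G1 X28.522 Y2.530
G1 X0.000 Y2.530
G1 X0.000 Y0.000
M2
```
solid part
  facet normal 0.0000 0.0000 -1.0000
    outer loop
      vertex 28.522 10.119 0.000
      vertex 28.522 0.000 0.000
      vertex 0.000 0.000 0.000
    endloop
  endfacet
  facet normal 0.0000 0.0000 -1.0000
    outer loop
      vertex 0.000 10.119 0.000
      vertex 28.522 10.119 0.000
      vertex 0.000 0.000 0.000
    endloop
  endfacet
  facet normal 0.0000 -1.0000 0.0000
    outer loop
      vertex 0.000 0.000 0.000
      vertex 28.522 0.000 0.000
      vertex 28.522 0.000 11.639
    endloop
  endfacet
  facet normal 0.0000 -1.0000 0.0000
    outer loop
      vertex 0.000 0.000 0.000
      vertex 28.522 0.000 11.639
      vertex 0.000 0.000 11.639
    endloop
  endfacet
  facet normal 0.0000 0.7547 0.6561
    outer loop
      vertex 0.000 0.000 11.639
      vertex 28.522 0.000 11.639
      vertex 28.522 10.119 0.000
    endloop
  endfacet
  facet normal 0.0000 0.7547 0.6561
    outer loop
      vertex 0.000 0.000 11.639
      vertex 28.522 10.119 0.000
      vertex 0.000 10.119 0.000
    endloop
  endfacet
  facet normal -1.0000 0.0000 0.0000
    outer loop
      vertex 0.000 0.000 11.639
      vertex 0.000 10.119 0.000
      vertex 0.000 0.000 0.000
    endloop
  endfacet
  facet normal 1.0000 0.0000 0.0000
    outer loop
      vertex 28.522 0.000 0.000
      vertex 28.522 10.119 0.000
      vertex 28.522 0.000 11.639
    endloop
  endfacet
endsolid part

The G0 Z moves step by Δz≈2.910 mm. The G1 loops shrink linearly with z, so the solid tapers from its base footprint up to z≈11.6. Closing with a flat bottom cap and the tapered top and triangulating gives 8 facets — a wedge (ramp): 28.5 × 10.1 mm base, rising to 11.6 mm along the y=0 edge and sloping linearly to z=0 at y=10.1.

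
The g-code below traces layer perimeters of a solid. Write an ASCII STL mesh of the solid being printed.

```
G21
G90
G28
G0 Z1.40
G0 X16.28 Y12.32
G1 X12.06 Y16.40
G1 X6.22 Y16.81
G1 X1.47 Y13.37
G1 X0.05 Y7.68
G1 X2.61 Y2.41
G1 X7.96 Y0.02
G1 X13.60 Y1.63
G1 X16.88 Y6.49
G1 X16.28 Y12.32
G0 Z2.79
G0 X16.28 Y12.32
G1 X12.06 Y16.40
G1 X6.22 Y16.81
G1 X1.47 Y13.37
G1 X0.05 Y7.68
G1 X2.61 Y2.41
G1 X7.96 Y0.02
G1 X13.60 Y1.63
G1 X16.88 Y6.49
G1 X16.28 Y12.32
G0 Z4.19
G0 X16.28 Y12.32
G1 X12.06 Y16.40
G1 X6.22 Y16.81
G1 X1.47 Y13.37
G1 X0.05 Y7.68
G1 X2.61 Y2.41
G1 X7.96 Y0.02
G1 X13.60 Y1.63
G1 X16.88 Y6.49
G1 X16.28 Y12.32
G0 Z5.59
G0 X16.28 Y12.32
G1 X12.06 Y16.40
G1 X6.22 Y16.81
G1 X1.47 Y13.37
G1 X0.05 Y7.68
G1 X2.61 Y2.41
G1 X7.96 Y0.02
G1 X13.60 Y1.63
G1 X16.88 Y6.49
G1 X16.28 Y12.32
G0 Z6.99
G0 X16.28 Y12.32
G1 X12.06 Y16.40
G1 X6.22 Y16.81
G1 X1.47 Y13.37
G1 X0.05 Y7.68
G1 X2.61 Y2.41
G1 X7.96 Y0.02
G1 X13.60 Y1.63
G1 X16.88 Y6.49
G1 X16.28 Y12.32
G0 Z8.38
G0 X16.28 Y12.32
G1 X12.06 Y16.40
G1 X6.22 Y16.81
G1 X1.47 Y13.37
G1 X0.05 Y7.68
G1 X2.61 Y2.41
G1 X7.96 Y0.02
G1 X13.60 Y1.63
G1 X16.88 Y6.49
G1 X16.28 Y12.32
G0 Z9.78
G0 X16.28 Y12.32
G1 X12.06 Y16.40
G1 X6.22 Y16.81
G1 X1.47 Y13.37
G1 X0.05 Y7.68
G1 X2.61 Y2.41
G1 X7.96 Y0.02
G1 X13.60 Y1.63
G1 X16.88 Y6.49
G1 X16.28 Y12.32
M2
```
solid part
  facet normal 0.0000 0.0000 -1.0000
    outer loop
      vertex 6.22 16.81 0.00
      vertex 12.06 16.40 0.00
      vertex 16.28 12.32 0.00
    endloop
  endfacet
  facet normal 0.0000 0.0000 -1.0000
    outer loop
      vertex 1.47 13.37 0.00
      vertex 6.22 16.81 0.00
      vertex 16.28 12.32 0.00
    endloop
  endfacet
  facet normal 0.0000 0.0000 -1.0000
    outer loop
      vertex 0.05 7.68 0.00
      vertex 1.47 13.37 0.00
      vertex 16.28 12.32 0.00
    endloop
  endfacet
  facet normal 0.0000 0.0000 -1.0000
    outer loop
      vertex 2.61 2.41 0.00
      vertex 0.05 7.68 0.00
      vertex 16.28 12.32 0.00
    endloop
  endfacet
  facet normal 0.0000 0.0000 -1.0000
    outer loop
      vertex 7.96 0.02 0.00
      vertex 2.61 2.41 0.00
      vertex 16.28 12.32 0.00
    endloop
  endfacet
  facet normal 0.0000 0.0000 -1.0000
    outer loop
      vertex 13.60 1.63 0.00
      vertex 7.96 0.02 0.00
      vertex 16.28 12.32 0.00
    endloop
  endfacet
  facet normal 0.0000 0.0000 -1.0000
    outer loop
      vertex 16.88 6.49 0.00
      vertex 13.60 1.63 0.00
      vertex 16.28 12.32 0.00
    endloop
  endfacet
  facet normal 0.0000 0.0000 1.0000
    outer loop
      vertex 16.28 12.32 9.78
      vertex 12.06 16.40 9.78
      vertex 6.22 16.81 9.78
    endloop
  endfacet
  facet normal 0.0000 0.0000 1.0000
    outer loop
      vertex 16.28 12.32 9.78
      vertex 6.22 16.81 9.78
      vertex 1.47 13.37 9.78
    endloop
  endfacet
  facet normal 0.0000 0.0000 1.0000
    outer loop
      vertex 16.28 12.32 9.78
      vertex 1.47 13.37 9.78
      vertex 0.05 7.68 9.78
    endloop
  endfacet
  facet normal 0.0000 0.0000 1.0000
    outer loop
      vertex 16.28 12.32 9.78
      vertex 0.05 7.68 9.78
      vertex 2.61 2.41 9.78
    endloop
  endfacet
  facet normal 0.0000 0.0000 1.0000
    outer loop
      vertex 16.28 12.32 9.78
      vertex 2.61 2.41 9.78
      vertex 7.96 0.02 9.78
    endloop
  endfacet
  facet normal 0.0000 0.0000 1.0000
    outer loop
      vertex 16.28 12.32 9.78
      vertex 7.96 0.02 9.78
      vertex 13.60 1.63 9.78
    endloop
  endfacet
  facet normal 0.0000 0.0000 1.0000
    outer loop
      vertex 16.28 12.32 9.78
      vertex 13.60 1.63 9.78
      vertex 16.88 6.49 9.78
    endloop
  endfacet
  facet normal 0.6951 0.7189 0.0000
    outer loop
      vertex 16.28 12.32 0.00
      vertex 12.06 16.40 0.00
      vertex 12.06 16.40 9.78
    endloop
  endfacet
  facet normal 0.6951 0.7189 0.0000
    outer loop
      vertex 16.28 12.32 0.00
      vertex 12.06 16.40 9.78
      vertex 16.28 12.32 9.78
    endloop
  endfacet
  facet normal 0.0700 0.9975 0.0000
    outer loop
      vertex 12.06 16.40 0.00
      vertex 6.22 16.81 0.00
      vertex 6.22 16.81 9.78
    endloop
  endfacet
  facet normal 0.0700 0.9975 0.0000
    outer loop
      vertex 12.06 16.40 0.00
      vertex 6.22 16.81 9.78
      vertex 12.06 16.40 9.78
    endloop
  endfacet
  facet normal -0.5865 0.8099 0.0000
    outer loop
      vertex 6.22 16.81 0.00
      vertex 1.47 13.37 0.00
      vertex 1.47 13.37 9.78
    endloop
  endfacet
  facet normal -0.5865 0.8099 0.0000
    outer loop
      vertex 6.22 16.81 0.00
      vertex 1.47 13.37 9.78
      vertex 6.22 16.81 9.78
    endloop
  endfacet
  facet normal -0.9702 0.2421 0.0000
    outer loop
      vertex 1.47 13.37 0.00
      vertex 0.05 7.68 0.00
      vertex 0.05 7.68 9.78
    endloop
  endfacet
  facet normal -0.9702 0.2421 0.0000
    outer loop
      vertex 1.47 13.37 0.00
      vertex 0.05 7.68 9.78
      vertex 1.47 13.37 9.78
    endloop
  endfacet
  facet normal -0.8995 -0.4369 0.0000
    outer loop
      vertex 0.05 7.68 0.00
      vertex 2.61 2.41 0.00
      vertex 2.61 2.41 9.78
    endloop
  endfacet
  facet normal -0.8995 -0.4369 0.0000
    outer loop
      vertex 0.05 7.68 0.00
      vertex 2.61 2.41 9.78
      vertex 0.05 7.68 9.78
    endloop
  endfacet
  facet normal -0.4079 -0.9130 0.0000
    outer loop
      vertex 2.61 2.41 0.00
      vertex 7.96 0.02 0.00
      vertex 7.96 0.02 9.78
    endloop
  endfacet
  facet normal -0.4079 -0.9130 0.0000
    outer loop
      vertex 2.61 2.41 0.00
      vertex 7.96 0.02 9.78
      vertex 2.61 2.41 9.78
    endloop
  endfacet
  facet normal 0.2745 -0.9616 0.0000
    outer loop
      vertex 7.96 0.02 0.00
      vertex 13.60 1.63 0.00
      vertex 13.60 1.63 9.78
    endloop
  endfacet
  facet normal 0.2745 -0.9616 0.0000
    outer loop
      vertex 7.96 0.02 0.00
      vertex 13.60 1.63 9.78
      vertex 7.96 0.02 9.78
    endloop
  endfacet
  facet normal 0.8289 -0.5594 0.0000
    outer loop
      vertex 13.60 1.63 0.00
      vertex 16.88 6.49 0.00
      vertex 16.88 6.49 9.78
    endloop
  endfacet
  facet normal 0.8289 -0.5594 0.0000
    outer loop
      vertex 13.60 1.63 0.00
      vertex 16.88 6.49 9.78
      vertex 13.60 1.63 9.78
    endloop
  endfacet
  facet normal 0.9947 0.1024 0.0000
    outer loop
      vertex 16.88 6.49 0.00
      vertex 16.28 12.32 0.00
      vertex 16.28 12.32 9.78
    endloop
  endfacet
  facet normal 0.9947 0.1024 0.0000
    outer loop
      vertex 16.88 6.49 0.00
      vertex 16.28 12.32 9.78
      vertex 16.88 6.49 9.78
    endloop
  endfacet
endsolid part

The G0 Z moves step by Δz≈1.40 mm. Every layer's G1 loop is the same polygon, so the solid is a straight extrusion of it from z=0 to z≈9.78. Closing with flat bottom and top caps and triangulating gives 32 facets — a regular 9-sided prism (a cylinder approximated with 9 flat sides), circumscribed radius ≈ 8.57 mm, height ≈ 9.78 mm.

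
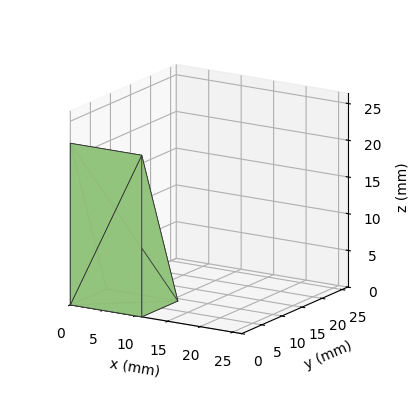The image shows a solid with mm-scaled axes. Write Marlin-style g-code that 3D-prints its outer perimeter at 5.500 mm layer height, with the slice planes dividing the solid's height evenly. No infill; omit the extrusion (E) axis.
Reading the render: the shape is a wedge (ramp): 11 × 9 mm base, rising to 22 mm along the y=0 edge and sloping linearly to z=0 at y=9 (dimensions read to the nearest mm from the axis ticks). For the g-code, the solid's height is divided into equal slices at the stated Δz and each level perimeter traced with G1 moves after a G0 lift.

; perimeter-only toolpath
G21 ; units = mm
G90 ; absolute positioning
G28 ; home
; layer 1
G0 Z5.500
G0 X0.000 Y0.000
G1 X11.000 Y0.000
G1 X11.000 Y6.750
G1 X0.000 Y6.750
G1 X0.000 Y0.000
; layer 2
G0 Z11.000
G0 X0.000 Y0.000
G1 X11.000 Y0.000
G1 X11.000 Y4.500
G1 X0.000 Y4.500
G1 X0.000 Y0.000
; layer 3
G0 Z16.500
G0 X0.000 Y0.000
G1 X11.000 Y0.000
G1 X11.000 Y2.250
G1 X0.000 Y2.250
G1 X0.000 Y0.000
M2 ; end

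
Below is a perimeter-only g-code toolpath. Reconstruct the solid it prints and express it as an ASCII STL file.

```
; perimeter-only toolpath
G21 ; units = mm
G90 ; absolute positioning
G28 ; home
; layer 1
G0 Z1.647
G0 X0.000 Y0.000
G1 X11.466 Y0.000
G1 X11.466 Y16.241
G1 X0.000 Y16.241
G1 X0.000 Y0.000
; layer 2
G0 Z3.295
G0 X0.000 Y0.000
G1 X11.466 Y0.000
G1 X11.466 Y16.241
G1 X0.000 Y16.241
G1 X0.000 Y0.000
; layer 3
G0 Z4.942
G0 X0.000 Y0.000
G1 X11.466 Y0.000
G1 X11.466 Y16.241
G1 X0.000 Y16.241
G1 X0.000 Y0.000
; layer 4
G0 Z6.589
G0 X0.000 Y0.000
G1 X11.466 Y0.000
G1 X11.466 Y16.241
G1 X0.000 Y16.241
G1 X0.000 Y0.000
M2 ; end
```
solid part
  facet normal 0.0000 0.0000 -1.0000
    outer loop
      vertex 11.466 16.241 0.000
      vertex 11.466 0.000 0.000
      vertex 0.000 0.000 0.000
    endloop
  endfacet
  facet normal 0.0000 0.0000 -1.0000
    outer loop
      vertex 0.000 16.241 0.000
      vertex 11.466 16.241 0.000
      vertex 0.000 0.000 0.000
    endloop
  endfacet
  facet normal 0.0000 0.0000 1.0000
    outer loop
      vertex 0.000 0.000 6.589
      vertex 11.466 0.000 6.589
      vertex 11.466 16.241 6.589
    endloop
  endfacet
  facet normal 0.0000 0.0000 1.0000
    outer loop
      vertex 0.000 0.000 6.589
      vertex 11.466 16.241 6.589
      vertex 0.000 16.241 6.589
    endloop
  endfacet
  facet normal 0.0000 -1.0000 0.0000
    outer loop
      vertex 0.000 0.000 0.000
      vertex 11.466 0.000 0.000
      vertex 11.466 0.000 6.589
    endloop
  endfacet
  facet normal 0.0000 -1.0000 0.0000
    outer loop
      vertex 0.000 0.000 0.000
      vertex 11.466 0.000 6.589
      vertex 0.000 0.000 6.589
    endloop
  endfacet
  facet normal 0.0000 1.0000 0.0000
    outer loop
      vertex 11.466 16.241 6.589
      vertex 11.466 16.241 0.000
      vertex 0.000 16.241 0.000
    endloop
  endfacet
  facet normal 0.0000 1.0000 0.0000
    outer loop
      vertex 0.000 16.241 6.589
      vertex 11.466 16.241 6.589
      vertex 0.000 16.241 0.000
    endloop
  endfacet
  facet normal -1.0000 0.0000 0.0000
    outer loop
      vertex 0.000 16.241 6.589
      vertex 0.000 16.241 0.000
      vertex 0.000 0.000 0.000
    endloop
  endfacet
  facet normal -1.0000 0.0000 0.0000
    outer loop
      vertex 0.000 0.000 6.589
      vertex 0.000 16.241 6.589
      vertex 0.000 0.000 0.000
    endloop
  endfacet
  facet normal 1.0000 0.0000 0.0000
    outer loop
      vertex 11.466 0.000 0.000
      vertex 11.466 16.241 0.000
      vertex 11.466 16.241 6.589
    endloop
  endfacet
  facet normal 1.0000 0.0000 0.0000
    outer loop
      vertex 11.466 0.000 0.000
      vertex 11.466 16.241 6.589
      vertex 11.466 0.000 6.589
    endloop
  endfacet
endsolid part

The G0 Z moves step by Δz≈1.647 mm. Every layer's G1 loop is the same polygon, so the solid is a straight extrusion of it from z=0 to z≈6.59. Closing with flat bottom and top caps and triangulating gives 12 facets — a rectangular box, roughly 11.5 × 16.2 mm footprint and 6.59 mm tall.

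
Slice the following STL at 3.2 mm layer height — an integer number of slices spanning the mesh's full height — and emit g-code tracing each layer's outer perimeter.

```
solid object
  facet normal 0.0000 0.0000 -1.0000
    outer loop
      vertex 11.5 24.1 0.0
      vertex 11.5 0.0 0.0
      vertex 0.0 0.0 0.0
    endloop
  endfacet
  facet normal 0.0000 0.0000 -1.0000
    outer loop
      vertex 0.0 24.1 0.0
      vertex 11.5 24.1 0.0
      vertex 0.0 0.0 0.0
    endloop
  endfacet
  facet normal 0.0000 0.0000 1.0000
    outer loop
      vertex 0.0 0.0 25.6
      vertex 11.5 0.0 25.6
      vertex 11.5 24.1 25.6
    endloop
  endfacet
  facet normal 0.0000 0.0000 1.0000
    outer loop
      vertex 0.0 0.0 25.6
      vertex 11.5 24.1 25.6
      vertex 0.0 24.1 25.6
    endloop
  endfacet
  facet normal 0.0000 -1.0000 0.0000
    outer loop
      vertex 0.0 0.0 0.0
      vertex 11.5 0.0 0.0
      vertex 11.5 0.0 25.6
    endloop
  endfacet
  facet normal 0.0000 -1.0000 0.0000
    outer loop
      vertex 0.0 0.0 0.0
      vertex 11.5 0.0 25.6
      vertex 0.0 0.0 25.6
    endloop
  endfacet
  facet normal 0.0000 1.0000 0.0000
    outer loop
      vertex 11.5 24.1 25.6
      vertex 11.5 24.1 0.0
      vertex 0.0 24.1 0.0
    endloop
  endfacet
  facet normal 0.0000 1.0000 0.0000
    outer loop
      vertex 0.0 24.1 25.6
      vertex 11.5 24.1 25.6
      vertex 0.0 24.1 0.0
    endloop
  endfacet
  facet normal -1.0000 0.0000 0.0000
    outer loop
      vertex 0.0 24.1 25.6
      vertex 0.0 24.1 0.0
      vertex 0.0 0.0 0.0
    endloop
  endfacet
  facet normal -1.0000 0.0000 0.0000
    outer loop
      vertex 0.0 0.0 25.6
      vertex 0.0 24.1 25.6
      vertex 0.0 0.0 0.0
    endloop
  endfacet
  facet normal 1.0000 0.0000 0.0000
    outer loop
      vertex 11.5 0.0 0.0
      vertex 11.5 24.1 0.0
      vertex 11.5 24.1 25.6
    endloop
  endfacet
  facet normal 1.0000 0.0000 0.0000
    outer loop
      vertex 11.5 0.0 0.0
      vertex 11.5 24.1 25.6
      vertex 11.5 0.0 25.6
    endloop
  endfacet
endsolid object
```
; perimeter-only toolpath
G21 ; units = mm
G90 ; absolute positioning
G28 ; home
; layer 1
G0 Z3.2
G0 X0.0 Y0.0
G1 X11.5 Y0.0
G1 X11.5 Y24.1
G1 X0.0 Y24.1
G1 X0.0 Y0.0
; layer 2
G0 Z6.4
G0 X0.0 Y0.0
G1 X11.5 Y0.0
G1 X11.5 Y24.1
G1 X0.0 Y24.1
G1 X0.0 Y0.0
; layer 3
G0 Z9.6
G0 X0.0 Y0.0
G1 X11.5 Y0.0
G1 X11.5 Y24.1
G1 X0.0 Y24.1
G1 X0.0 Y0.0
; layer 4
G0 Z12.8
G0 X0.0 Y0.0
G1 X11.5 Y0.0
G1 X11.5 Y24.1
G1 X0.0 Y24.1
G1 X0.0 Y0.0
; layer 5
G0 Z16.0
G0 X0.0 Y0.0
G1 X11.5 Y0.0
G1 X11.5 Y24.1
G1 X0.0 Y24.1
G1 X0.0 Y0.0
; layer 6
G0 Z19.2
G0 X0.0 Y0.0
G1 X11.5 Y0.0
G1 X11.5 Y24.1
G1 X0.0 Y24.1
G1 X0.0 Y0.0
; layer 7
G0 Z22.4
G0 X0.0 Y0.0
G1 X11.5 Y0.0
G1 X11.5 Y24.1
G1 X0.0 Y24.1
G1 X0.0 Y0.0
; layer 8
G0 Z25.6
G0 X0.0 Y0.0
G1 X11.5 Y0.0
G1 X11.5 Y24.1
G1 X0.0 Y24.1
G1 X0.0 Y0.0
M2 ; end

The solid is a rectangular box, roughly 11.5 × 24.1 mm footprint and 25.6 mm tall. Slicing at Δz = 3.2 mm — 8 equal slices spanning the solid's height, so layer i sits at z = i·h/8 — gives 8 non-empty perimeters. Each is a 4-segment closed polygon; G0 lifts to the layer z and rapids to the start vertex, then G1 traces the edges.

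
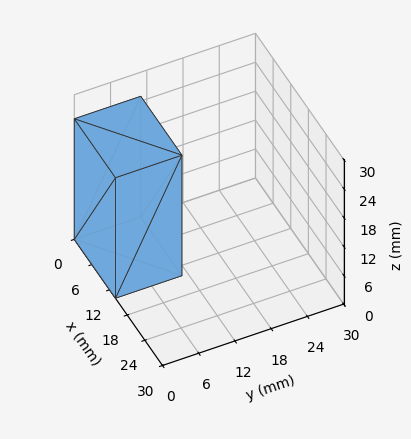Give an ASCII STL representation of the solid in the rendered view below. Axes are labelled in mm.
Reading the render: the shape is a rectangular box, roughly 14 × 11 mm footprint and 25 mm tall (dimensions read to the nearest mm from the axis ticks). For the STL, each face is triangulated and given an outward normal.

solid part
  facet normal 0.0000 0.0000 -1.0000
    outer loop
      vertex 14.00 11.00 0.00
      vertex 14.00 0.00 0.00
      vertex 0.00 0.00 0.00
    endloop
  endfacet
  facet normal 0.0000 0.0000 -1.0000
    outer loop
      vertex 0.00 11.00 0.00
      vertex 14.00 11.00 0.00
      vertex 0.00 0.00 0.00
    endloop
  endfacet
  facet normal 0.0000 0.0000 1.0000
    outer loop
      vertex 0.00 0.00 25.00
      vertex 14.00 0.00 25.00
      vertex 14.00 11.00 25.00
    endloop
  endfacet
  facet normal 0.0000 0.0000 1.0000
    outer loop
      vertex 0.00 0.00 25.00
      vertex 14.00 11.00 25.00
      vertex 0.00 11.00 25.00
    endloop
  endfacet
  facet normal 0.0000 -1.0000 0.0000
    outer loop
      vertex 0.00 0.00 0.00
      vertex 14.00 0.00 0.00
      vertex 14.00 0.00 25.00
    endloop
  endfacet
  facet normal 0.0000 -1.0000 0.0000
    outer loop
      vertex 0.00 0.00 0.00
      vertex 14.00 0.00 25.00
      vertex 0.00 0.00 25.00
    endloop
  endfacet
  facet normal 0.0000 1.0000 0.0000
    outer loop
      vertex 14.00 11.00 25.00
      vertex 14.00 11.00 0.00
      vertex 0.00 11.00 0.00
    endloop
  endfacet
  facet normal 0.0000 1.0000 0.0000
    outer loop
      vertex 0.00 11.00 25.00
      vertex 14.00 11.00 25.00
      vertex 0.00 11.00 0.00
    endloop
  endfacet
  facet normal -1.0000 0.0000 0.0000
    outer loop
      vertex 0.00 11.00 25.00
      vertex 0.00 11.00 0.00
      vertex 0.00 0.00 0.00
    endloop
  endfacet
  facet normal -1.0000 0.0000 0.0000
    outer loop
      vertex 0.00 0.00 25.00
      vertex 0.00 11.00 25.00
      vertex 0.00 0.00 0.00
    endloop
  endfacet
  facet normal 1.0000 0.0000 0.0000
    outer loop
      vertex 14.00 0.00 0.00
      vertex 14.00 11.00 0.00
      vertex 14.00 11.00 25.00
    endloop
  endfacet
  facet normal 1.0000 0.0000 0.0000
    outer loop
      vertex 14.00 0.00 0.00
      vertex 14.00 11.00 25.00
      vertex 14.00 0.00 25.00
    endloop
  endfacet
endsolid part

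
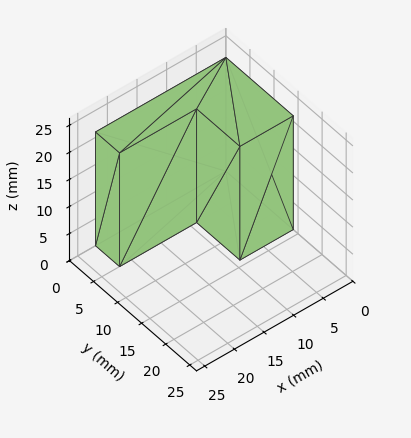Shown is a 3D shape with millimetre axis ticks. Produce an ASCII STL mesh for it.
Reading the render: the shape is an L-shaped prism: outer 22 × 14 mm, arm thicknesses ≈ 5 mm (horizontal) and 9 mm (vertical), extruded 21 mm in z (dimensions read to the nearest mm from the axis ticks). For the STL, each face is triangulated and given an outward normal.

solid part
  facet normal 0.0000 0.0000 -1.0000
    outer loop
      vertex 22.000 5.000 0.000
      vertex 22.000 0.000 0.000
      vertex 0.000 0.000 0.000
    endloop
  endfacet
  facet normal 0.0000 0.0000 -1.0000
    outer loop
      vertex 9.000 5.000 0.000
      vertex 22.000 5.000 0.000
      vertex 0.000 0.000 0.000
    endloop
  endfacet
  facet normal 0.0000 0.0000 -1.0000
    outer loop
      vertex 9.000 14.000 0.000
      vertex 9.000 5.000 0.000
      vertex 0.000 0.000 0.000
    endloop
  endfacet
  facet normal 0.0000 0.0000 -1.0000
    outer loop
      vertex 0.000 14.000 0.000
      vertex 9.000 14.000 0.000
      vertex 0.000 0.000 0.000
    endloop
  endfacet
  facet normal 0.0000 0.0000 1.0000
    outer loop
      vertex 0.000 0.000 21.000
      vertex 22.000 0.000 21.000
      vertex 22.000 5.000 21.000
    endloop
  endfacet
  facet normal 0.0000 0.0000 1.0000
    outer loop
      vertex 0.000 0.000 21.000
      vertex 22.000 5.000 21.000
      vertex 9.000 5.000 21.000
    endloop
  endfacet
  facet normal 0.0000 0.0000 1.0000
    outer loop
      vertex 0.000 0.000 21.000
      vertex 9.000 5.000 21.000
      vertex 9.000 14.000 21.000
    endloop
  endfacet
  facet normal 0.0000 0.0000 1.0000
    outer loop
      vertex 0.000 0.000 21.000
      vertex 9.000 14.000 21.000
      vertex 0.000 14.000 21.000
    endloop
  endfacet
  facet normal 0.0000 -1.0000 0.0000
    outer loop
      vertex 0.000 0.000 0.000
      vertex 22.000 0.000 0.000
      vertex 22.000 0.000 21.000
    endloop
  endfacet
  facet normal 0.0000 -1.0000 0.0000
    outer loop
      vertex 0.000 0.000 0.000
      vertex 22.000 0.000 21.000
      vertex 0.000 0.000 21.000
    endloop
  endfacet
  facet normal 1.0000 0.0000 0.0000
    outer loop
      vertex 22.000 0.000 0.000
      vertex 22.000 5.000 0.000
      vertex 22.000 5.000 21.000
    endloop
  endfacet
  facet normal 1.0000 0.0000 0.0000
    outer loop
      vertex 22.000 0.000 0.000
      vertex 22.000 5.000 21.000
      vertex 22.000 0.000 21.000
    endloop
  endfacet
  facet normal 0.0000 1.0000 0.0000
    outer loop
      vertex 22.000 5.000 0.000
      vertex 9.000 5.000 0.000
      vertex 9.000 5.000 21.000
    endloop
  endfacet
  facet normal 0.0000 1.0000 0.0000
    outer loop
      vertex 22.000 5.000 0.000
      vertex 9.000 5.000 21.000
      vertex 22.000 5.000 21.000
    endloop
  endfacet
  facet normal 1.0000 0.0000 0.0000
    outer loop
      vertex 9.000 5.000 0.000
      vertex 9.000 14.000 0.000
      vertex 9.000 14.000 21.000
    endloop
  endfacet
  facet normal 1.0000 0.0000 0.0000
    outer loop
      vertex 9.000 5.000 0.000
      vertex 9.000 14.000 21.000
      vertex 9.000 5.000 21.000
    endloop
  endfacet
  facet normal 0.0000 1.0000 0.0000
    outer loop
      vertex 9.000 14.000 0.000
      vertex 0.000 14.000 0.000
      vertex 0.000 14.000 21.000
    endloop
  endfacet
  facet normal 0.0000 1.0000 0.0000
    outer loop
      vertex 9.000 14.000 0.000
      vertex 0.000 14.000 21.000
      vertex 9.000 14.000 21.000
    endloop
  endfacet
  facet normal -1.0000 0.0000 0.0000
    outer loop
      vertex 0.000 14.000 0.000
      vertex 0.000 0.000 0.000
      vertex 0.000 0.000 21.000
    endloop
  endfacet
  facet normal -1.0000 0.0000 0.0000
    outer loop
      vertex 0.000 14.000 0.000
      vertex 0.000 0.000 21.000
      vertex 0.000 14.000 21.000
    endloop
  endfacet
endsolid part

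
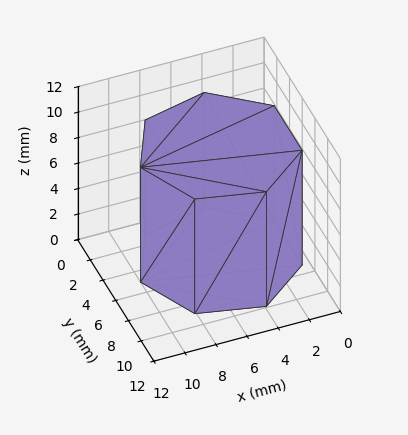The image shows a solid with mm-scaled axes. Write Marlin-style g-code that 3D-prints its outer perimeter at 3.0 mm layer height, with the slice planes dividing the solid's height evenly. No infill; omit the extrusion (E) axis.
Reading the render: the shape is a regular 7-sided prism (a cylinder approximated with 7 flat sides), circumscribed radius ≈ 5 mm, height ≈ 9 mm (dimensions read to the nearest mm from the axis ticks). For the g-code, the solid's height is divided into equal slices at the stated Δz and each level perimeter traced with G1 moves after a G0 lift.

; perimeter-only toolpath
G21 ; units = mm
G90 ; absolute positioning
G28 ; home
; layer 1
G0 Z3.0
G0 X10.0 Y5.0
G1 X8.1 Y8.9
G1 X3.9 Y9.9
G1 X0.5 Y7.2
G1 X0.5 Y2.8
G1 X3.9 Y0.1
G1 X8.1 Y1.1
G1 X10.0 Y5.0
; layer 2
G0 Z6.0
G0 X10.0 Y5.0
G1 X8.1 Y8.9
G1 X3.9 Y9.9
G1 X0.5 Y7.2
G1 X0.5 Y2.8
G1 X3.9 Y0.1
G1 X8.1 Y1.1
G1 X10.0 Y5.0
; layer 3
G0 Z9.0
G0 X10.0 Y5.0
G1 X8.1 Y8.9
G1 X3.9 Y9.9
G1 X0.5 Y7.2
G1 X0.5 Y2.8
G1 X3.9 Y0.1
G1 X8.1 Y1.1
G1 X10.0 Y5.0
M2 ; end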